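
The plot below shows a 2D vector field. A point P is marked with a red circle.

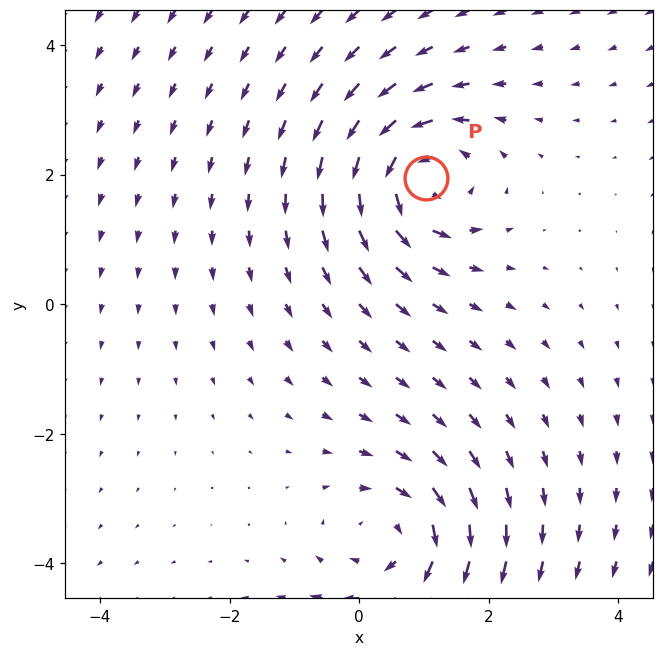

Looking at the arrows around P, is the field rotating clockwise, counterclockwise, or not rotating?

counterclockwise

Near P at (1.0, 1.9) the arrows circulate counterclockwise. The curl (z-component) there is about +4; positive curl means counterclockwise rotation.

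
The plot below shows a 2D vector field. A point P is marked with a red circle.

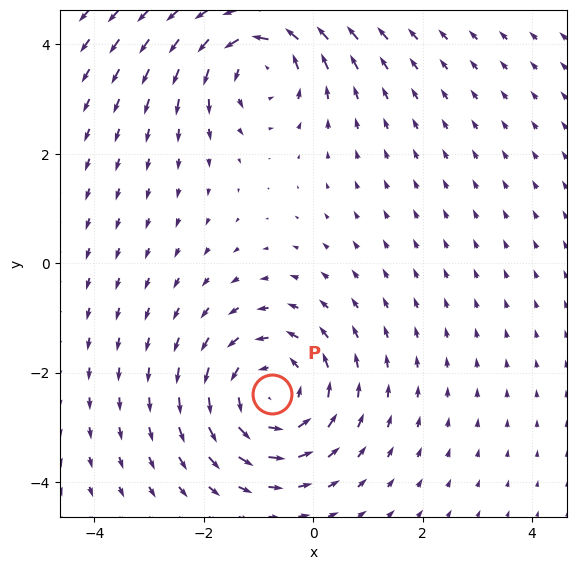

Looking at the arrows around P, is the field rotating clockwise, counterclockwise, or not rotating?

counterclockwise

Near P at (-0.8, -2.4) the arrows circulate counterclockwise. The curl (z-component) there is about +4; positive curl means counterclockwise rotation.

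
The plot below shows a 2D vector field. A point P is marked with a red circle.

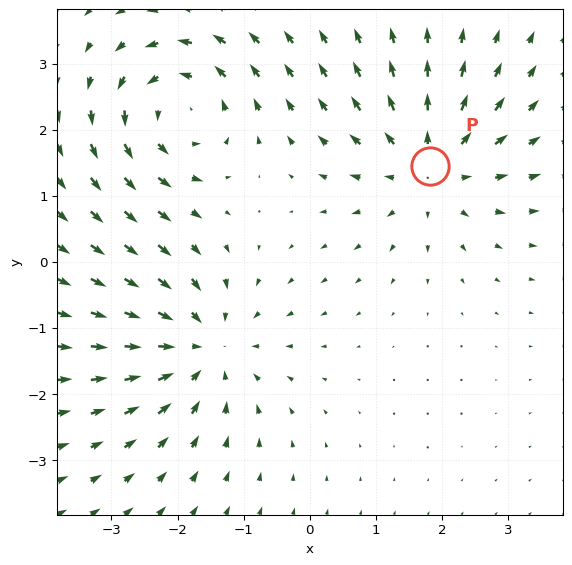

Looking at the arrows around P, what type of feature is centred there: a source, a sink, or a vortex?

At P (1.8, 1.5) the arrows spread outward. Divergence about +4, curl ≈0 — positive divergence with near-zero curl is a source.

source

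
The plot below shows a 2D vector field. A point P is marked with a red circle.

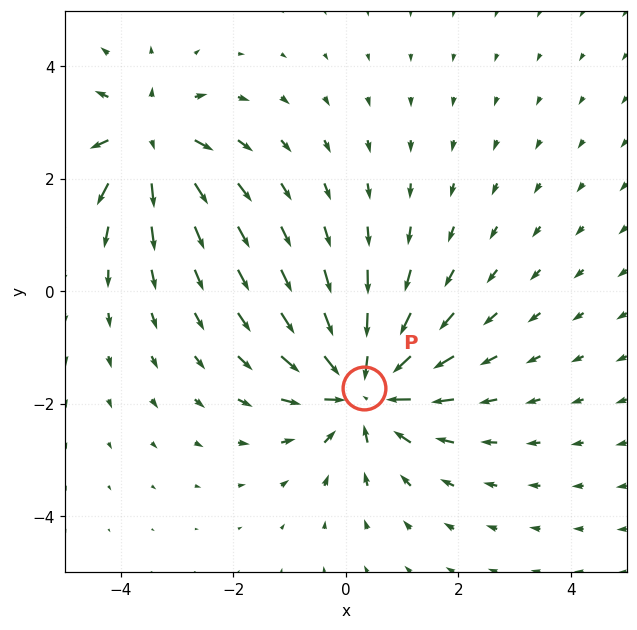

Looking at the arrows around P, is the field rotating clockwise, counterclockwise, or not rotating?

not rotating

Near P at (0.3, -1.7) the arrows show no circulation. The curl there is ≈0.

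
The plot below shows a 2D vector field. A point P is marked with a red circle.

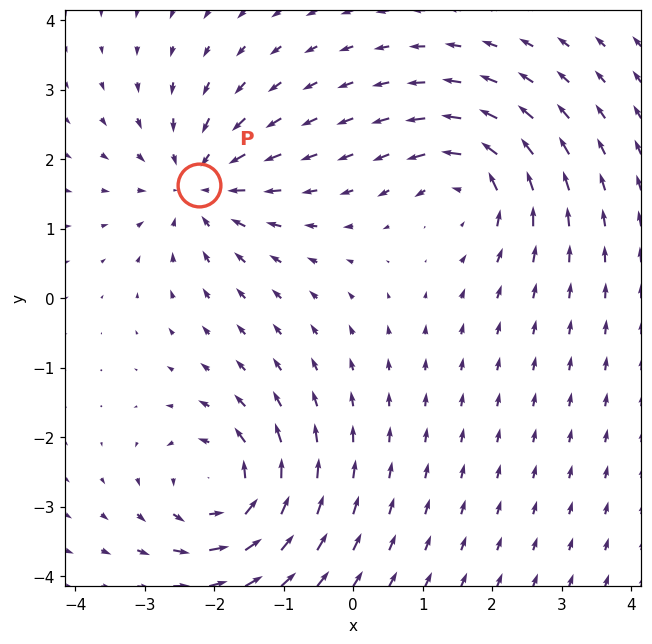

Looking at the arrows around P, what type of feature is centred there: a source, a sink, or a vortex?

sink

At P (-2.2, 1.6) the arrows converge inward. Divergence about -5, curl ≈0 — negative divergence with near-zero curl is a sink.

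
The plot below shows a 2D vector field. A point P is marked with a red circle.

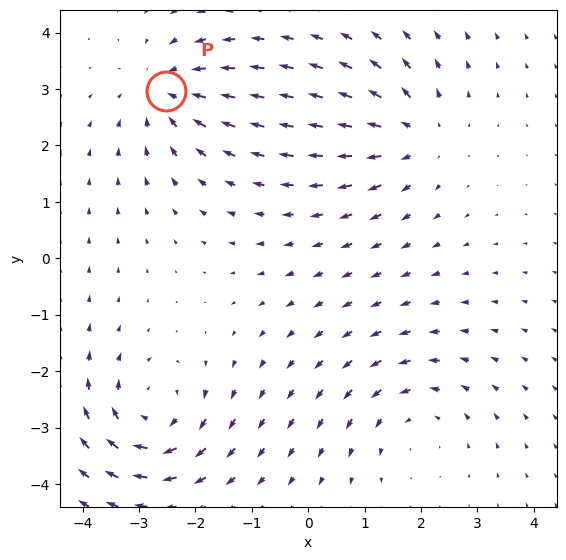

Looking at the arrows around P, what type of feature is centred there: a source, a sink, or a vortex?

At P (-2.5, 3.0) the arrows converge inward. Divergence about -4, curl ≈0 — negative divergence with near-zero curl is a sink.

sink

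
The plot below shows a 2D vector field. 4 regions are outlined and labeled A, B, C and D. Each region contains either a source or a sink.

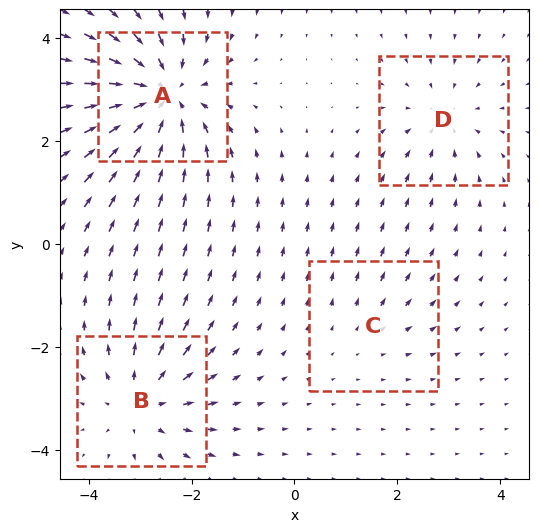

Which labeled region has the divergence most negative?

Divergence at each region's feature centre — A: about -7, B: about +4, C: about +2, D: about -3. Region A is most negative.

A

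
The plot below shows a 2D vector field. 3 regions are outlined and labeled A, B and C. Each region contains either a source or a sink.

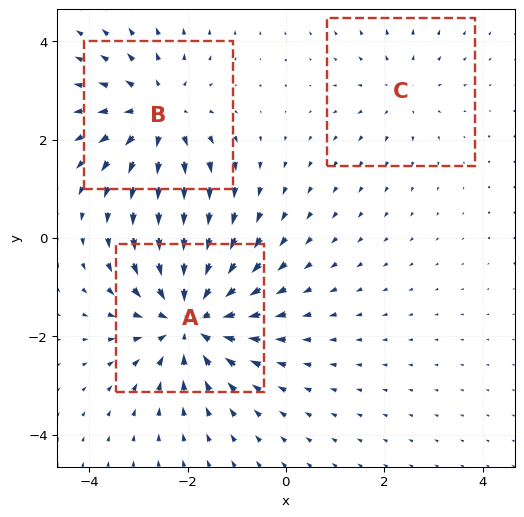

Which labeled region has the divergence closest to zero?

Divergence at each region's feature centre — A: about -4, B: about +3, C: about +2. Region C is closest to zero.

C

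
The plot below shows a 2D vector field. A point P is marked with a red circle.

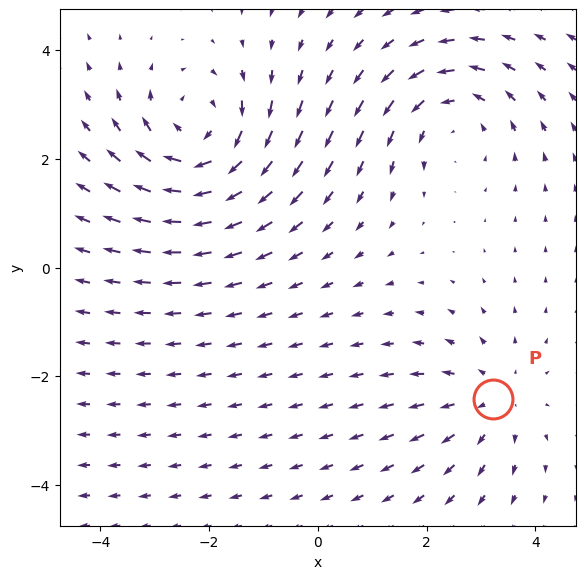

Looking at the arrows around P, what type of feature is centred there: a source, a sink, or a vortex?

source

At P (3.2, -2.4) the arrows spread outward. Divergence about +3, curl ≈0 — positive divergence with near-zero curl is a source.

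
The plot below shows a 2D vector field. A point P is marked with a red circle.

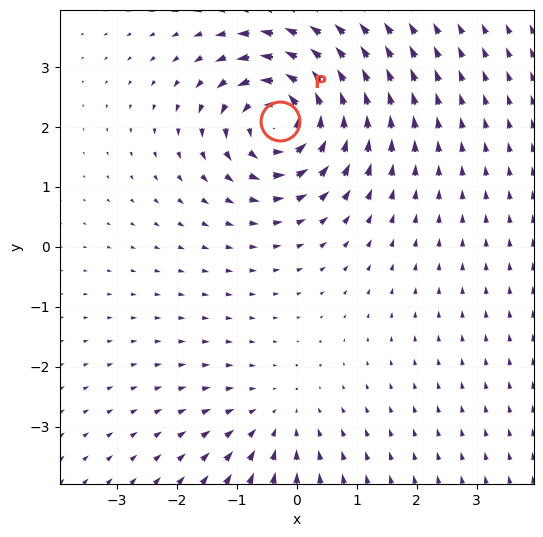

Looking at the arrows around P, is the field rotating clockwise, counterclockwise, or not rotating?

counterclockwise

Near P at (-0.3, 2.1) the arrows circulate counterclockwise. The curl (z-component) there is about +7; positive curl means counterclockwise rotation.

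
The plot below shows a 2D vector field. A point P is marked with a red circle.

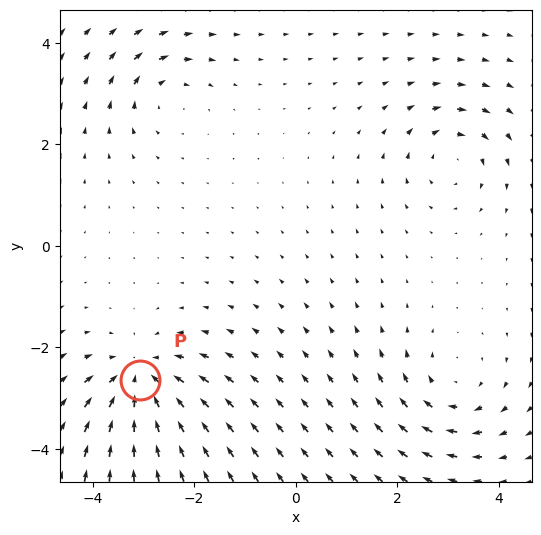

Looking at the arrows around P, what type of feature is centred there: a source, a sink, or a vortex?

At P (-3.1, -2.6) the arrows converge inward. Divergence about -5, curl ≈0 — negative divergence with near-zero curl is a sink.

sink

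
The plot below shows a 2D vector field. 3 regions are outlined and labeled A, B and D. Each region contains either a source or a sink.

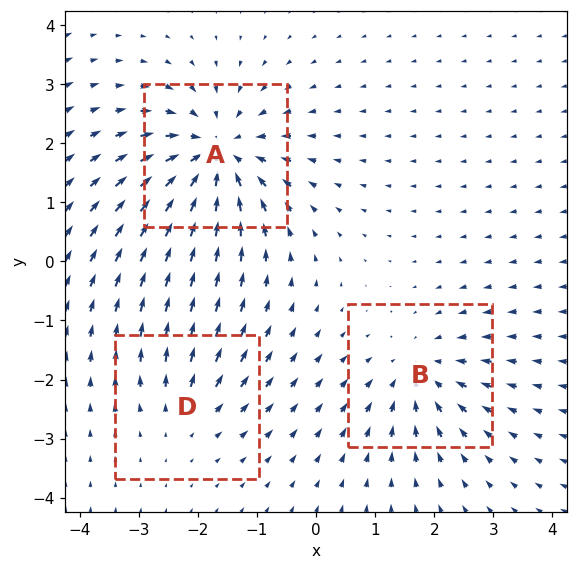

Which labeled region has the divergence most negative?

A

Divergence at each region's feature centre — A: about -5, B: about -3, D: about +2. Region A is most negative.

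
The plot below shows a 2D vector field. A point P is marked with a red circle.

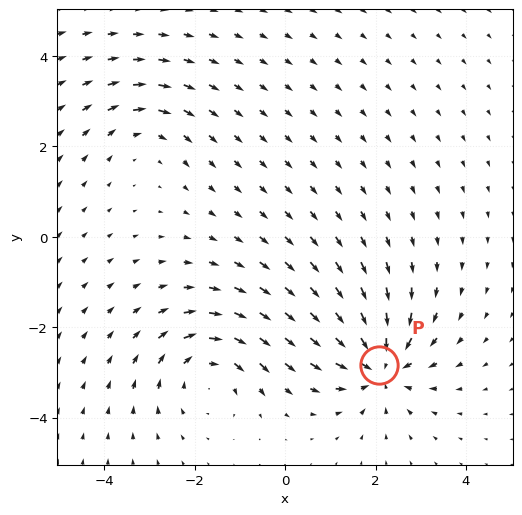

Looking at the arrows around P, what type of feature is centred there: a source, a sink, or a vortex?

sink

At P (2.1, -2.8) the arrows converge inward. Divergence about -6, curl ≈0 — negative divergence with near-zero curl is a sink.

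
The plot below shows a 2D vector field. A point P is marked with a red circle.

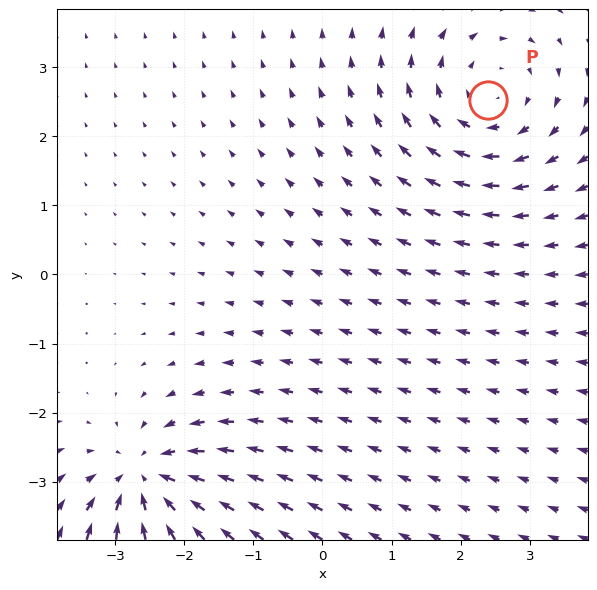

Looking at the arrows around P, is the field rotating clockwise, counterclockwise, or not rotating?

clockwise

Near P at (2.4, 2.5) the arrows circulate clockwise. The curl (z-component) there is about -3; negative curl means clockwise rotation.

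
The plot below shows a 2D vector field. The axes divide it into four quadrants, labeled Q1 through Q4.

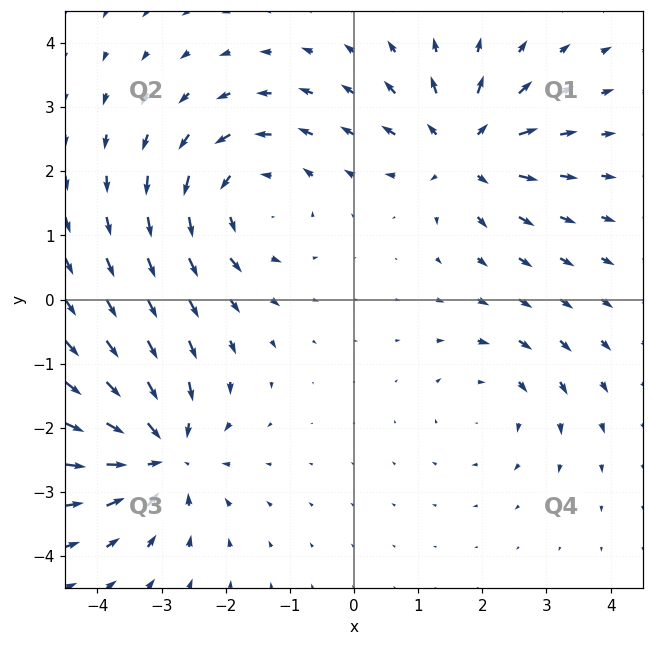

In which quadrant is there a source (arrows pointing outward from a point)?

The source sits at approximately (1.7, 2.3), which lies in quadrant Q1. The divergence there is about +5, positive as expected for a source.

Q1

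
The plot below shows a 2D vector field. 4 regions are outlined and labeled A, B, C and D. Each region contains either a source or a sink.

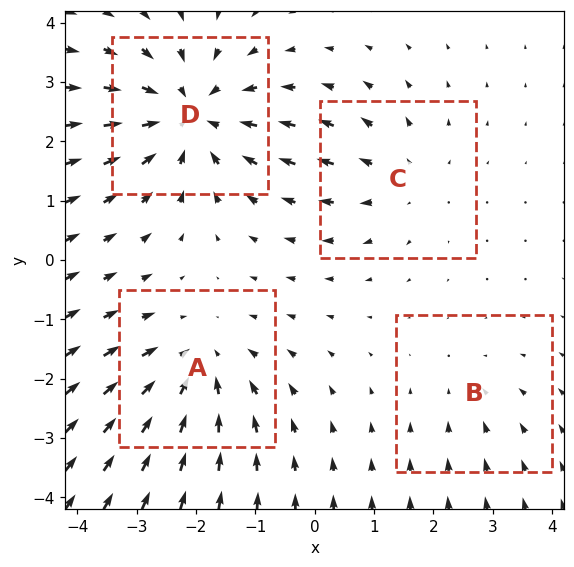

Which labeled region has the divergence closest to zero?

Divergence at each region's feature centre — A: about -4, B: about -2, C: about +3, D: about -5. Region B is closest to zero.

B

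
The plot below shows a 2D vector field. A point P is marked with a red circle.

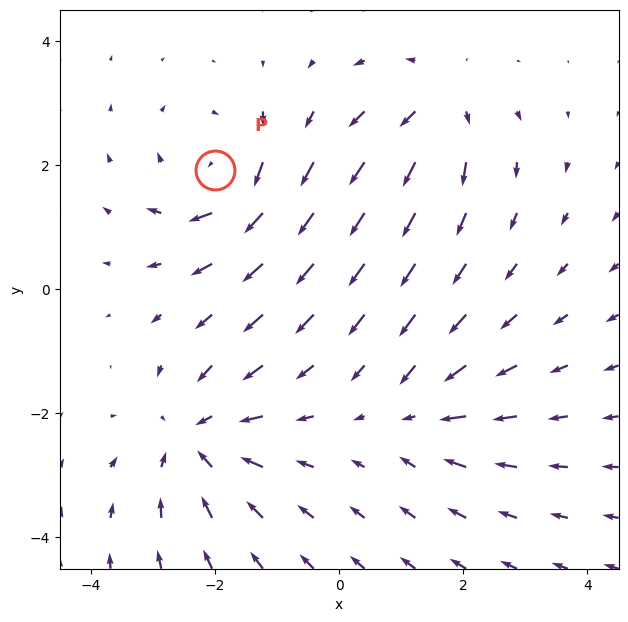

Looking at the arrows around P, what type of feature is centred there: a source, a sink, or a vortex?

vortex

At P (-2.0, 1.9) the arrows circulate clockwise. Divergence ≈0, curl about -4 — near-zero divergence with nonzero curl is a vortex.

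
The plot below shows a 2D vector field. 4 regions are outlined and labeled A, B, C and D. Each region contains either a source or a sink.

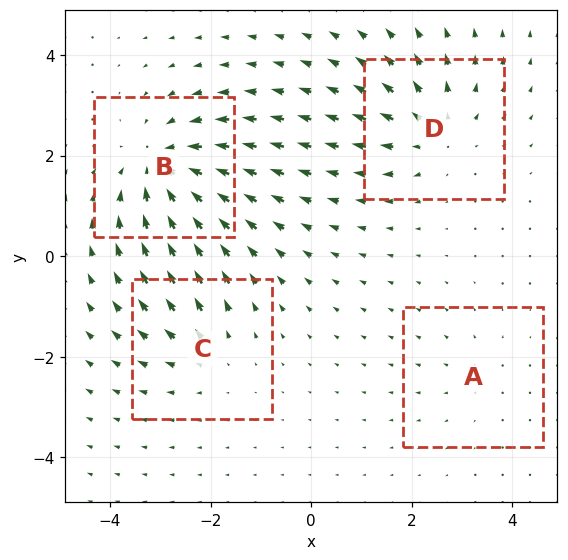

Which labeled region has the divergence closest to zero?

A

Divergence at each region's feature centre — A: about +2, B: about -6, C: about +3, D: about +4. Region A is closest to zero.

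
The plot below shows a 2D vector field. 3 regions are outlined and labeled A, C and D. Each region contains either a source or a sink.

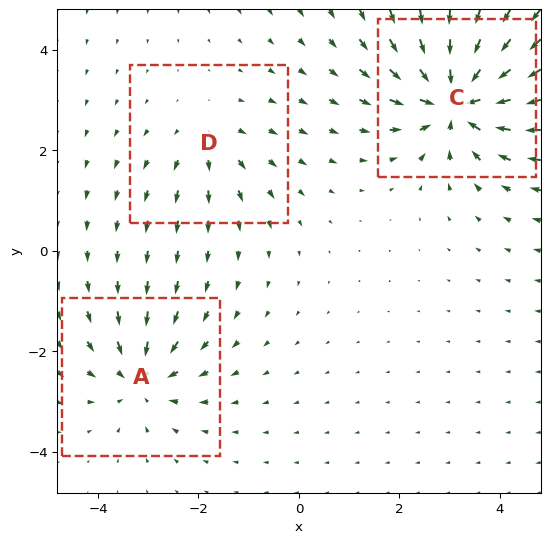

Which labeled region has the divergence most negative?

Divergence at each region's feature centre — A: about -4, C: about -6, D: about +2. Region C is most negative.

C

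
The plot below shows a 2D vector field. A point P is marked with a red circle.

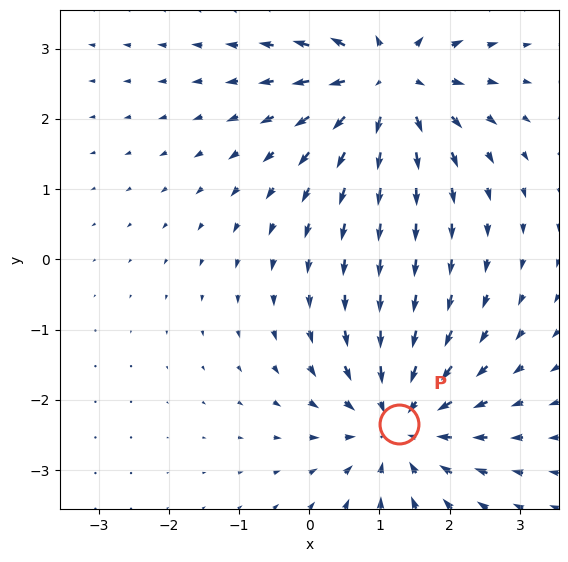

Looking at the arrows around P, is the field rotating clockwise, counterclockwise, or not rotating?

Near P at (1.3, -2.3) the arrows show no circulation. The curl there is ≈0.

not rotating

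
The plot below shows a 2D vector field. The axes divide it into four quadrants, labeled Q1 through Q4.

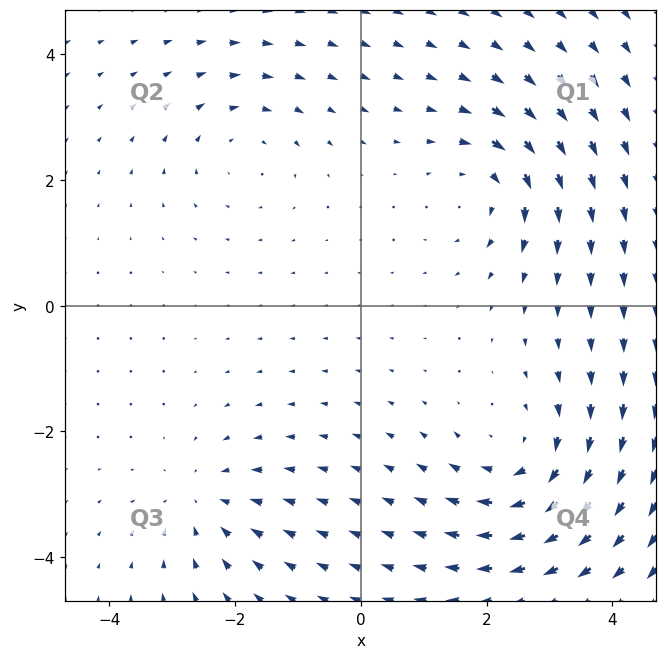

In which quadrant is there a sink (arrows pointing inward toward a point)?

Q3

The sink sits at approximately (-2.5, -3.1), which lies in quadrant Q3. The divergence there is about -3, negative as expected for a sink.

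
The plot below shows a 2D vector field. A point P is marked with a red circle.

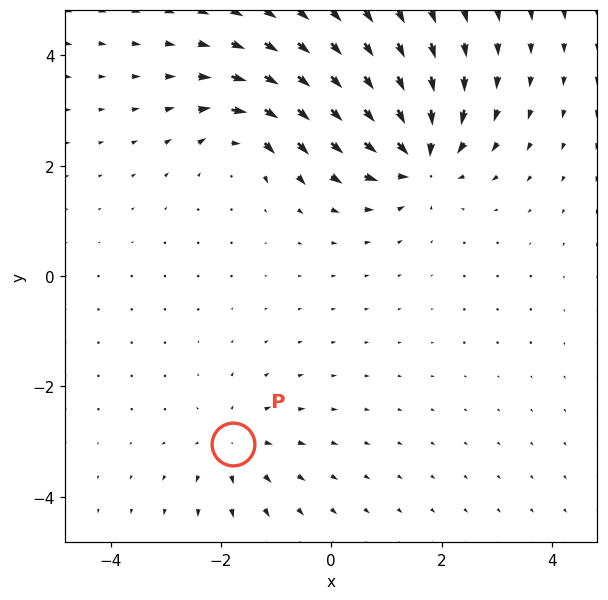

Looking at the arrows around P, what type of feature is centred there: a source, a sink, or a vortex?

source

At P (-1.8, -3.0) the arrows spread outward. Divergence about +3, curl ≈0 — positive divergence with near-zero curl is a source.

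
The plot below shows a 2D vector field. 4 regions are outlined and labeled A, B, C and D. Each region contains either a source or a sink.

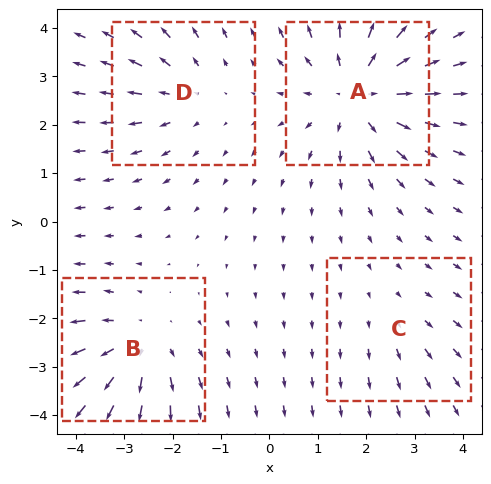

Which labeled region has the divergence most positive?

A

Divergence at each region's feature centre — A: about +6, B: about +4, C: about +2, D: about +3. Region A is most positive.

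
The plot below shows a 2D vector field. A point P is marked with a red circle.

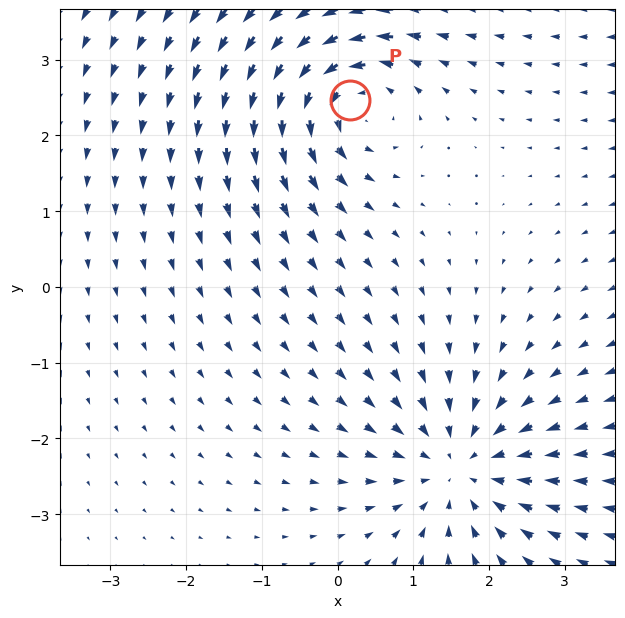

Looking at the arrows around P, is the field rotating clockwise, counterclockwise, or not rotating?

counterclockwise

Near P at (0.2, 2.5) the arrows circulate counterclockwise. The curl (z-component) there is about +5; positive curl means counterclockwise rotation.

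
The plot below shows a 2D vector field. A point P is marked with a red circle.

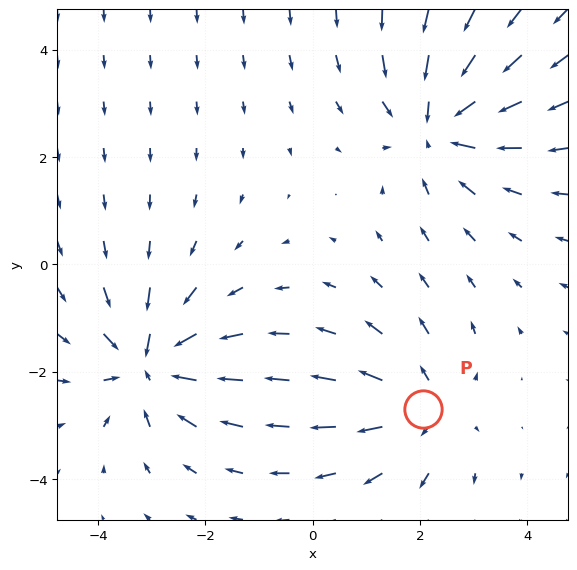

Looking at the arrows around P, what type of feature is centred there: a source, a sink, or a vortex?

source

At P (2.1, -2.7) the arrows spread outward. Divergence about +4, curl ≈0 — positive divergence with near-zero curl is a source.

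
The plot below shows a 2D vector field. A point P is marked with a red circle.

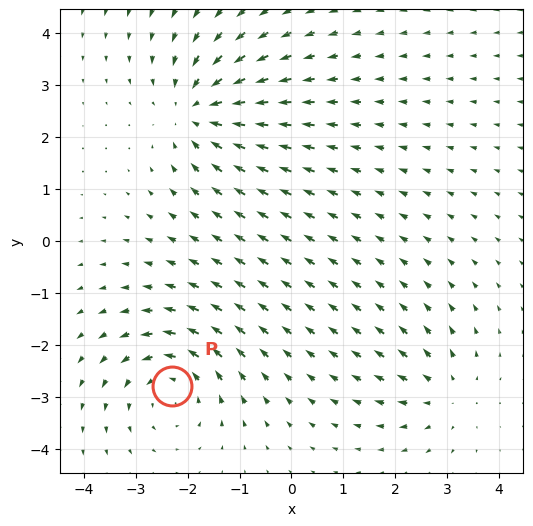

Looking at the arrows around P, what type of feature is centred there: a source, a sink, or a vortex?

At P (-2.3, -2.8) the arrows circulate counterclockwise. Divergence ≈0, curl about +4 — near-zero divergence with nonzero curl is a vortex.

vortex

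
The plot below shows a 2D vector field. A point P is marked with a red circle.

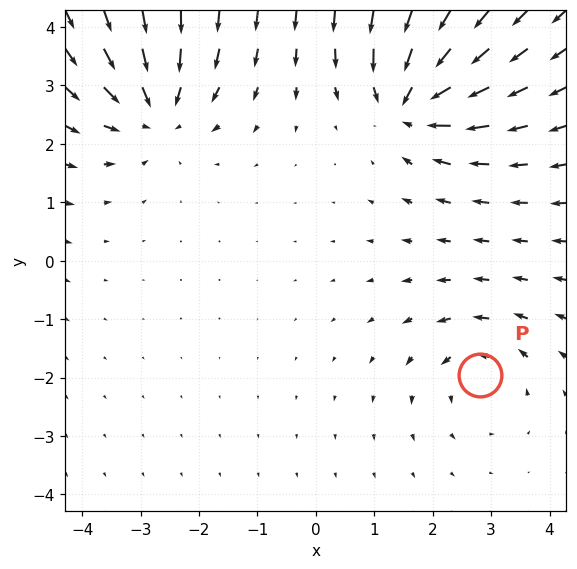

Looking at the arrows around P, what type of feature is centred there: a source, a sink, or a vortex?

At P (2.8, -2.0) the arrows circulate counterclockwise. Divergence ≈0, curl about +4 — near-zero divergence with nonzero curl is a vortex.

vortex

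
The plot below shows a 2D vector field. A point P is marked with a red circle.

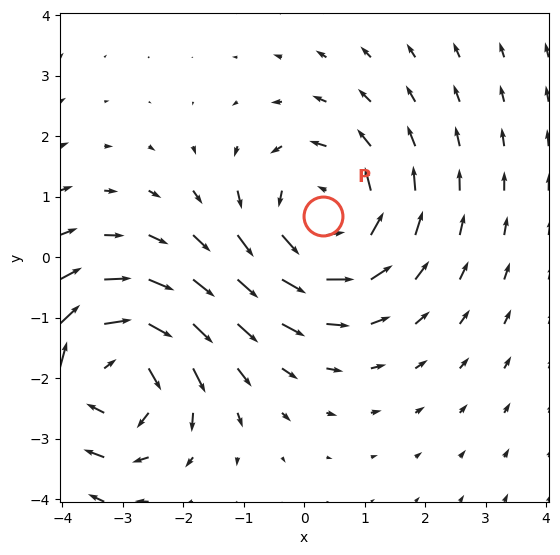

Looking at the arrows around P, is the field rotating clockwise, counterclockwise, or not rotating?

counterclockwise

Near P at (0.3, 0.7) the arrows circulate counterclockwise. The curl (z-component) there is about +4; positive curl means counterclockwise rotation.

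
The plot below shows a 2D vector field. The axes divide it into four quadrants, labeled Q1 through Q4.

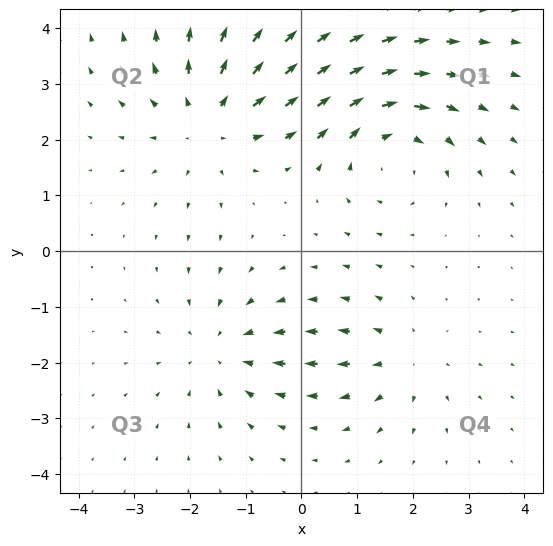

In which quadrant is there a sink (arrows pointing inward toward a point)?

Q3

The sink sits at approximately (-1.4, -1.8), which lies in quadrant Q3. The divergence there is about -3, negative as expected for a sink.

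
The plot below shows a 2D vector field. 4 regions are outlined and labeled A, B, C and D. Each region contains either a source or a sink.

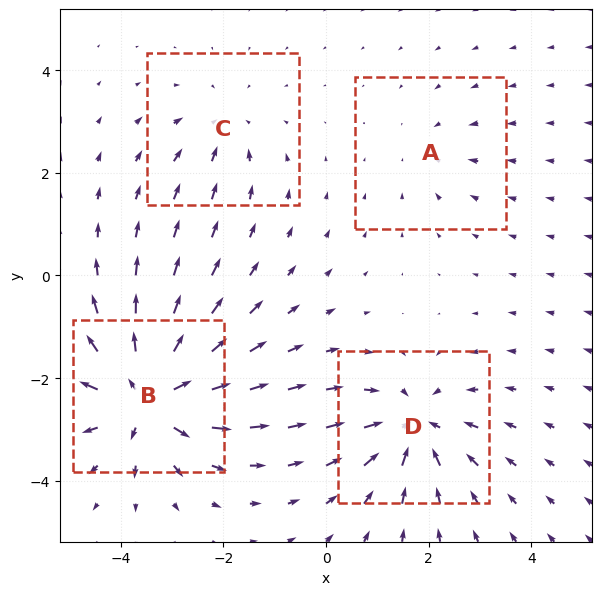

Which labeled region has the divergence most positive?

B

Divergence at each region's feature centre — A: about -2, B: about +8, C: about -3, D: about -6. Region B is most positive.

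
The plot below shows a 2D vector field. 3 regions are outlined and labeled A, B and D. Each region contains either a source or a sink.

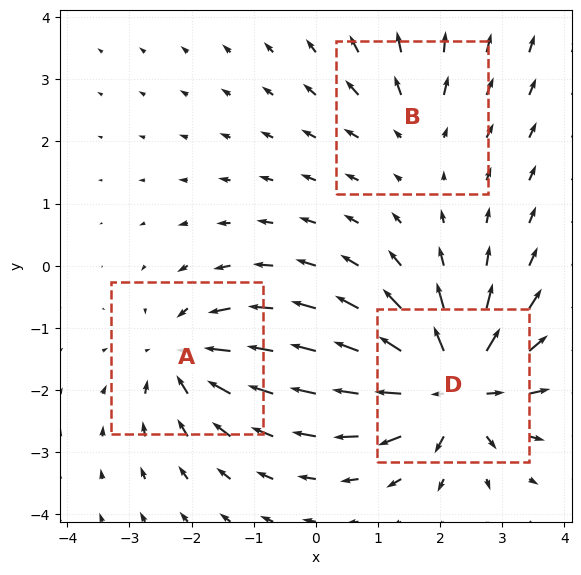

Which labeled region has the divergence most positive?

D

Divergence at each region's feature centre — A: about -4, B: about +2, D: about +6. Region D is most positive.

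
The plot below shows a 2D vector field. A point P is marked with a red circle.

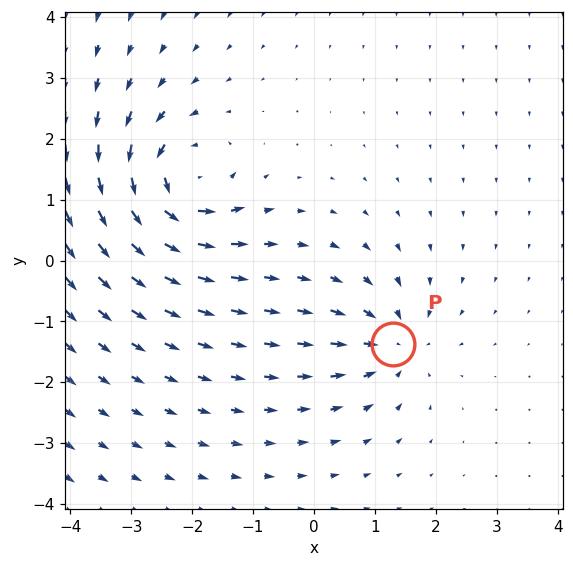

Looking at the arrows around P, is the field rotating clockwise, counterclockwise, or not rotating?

Near P at (1.3, -1.4) the arrows show no circulation. The curl there is ≈0.

not rotating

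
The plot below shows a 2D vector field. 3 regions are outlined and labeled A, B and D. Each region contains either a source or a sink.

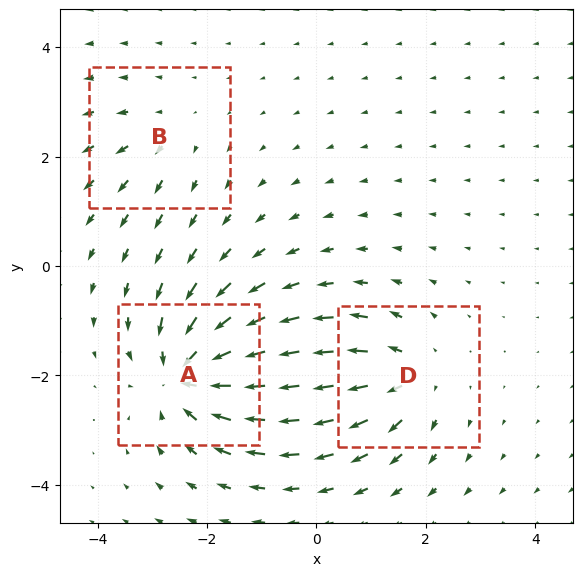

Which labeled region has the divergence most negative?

Divergence at each region's feature centre — A: about -6, B: about +2, D: about +4. Region A is most negative.

A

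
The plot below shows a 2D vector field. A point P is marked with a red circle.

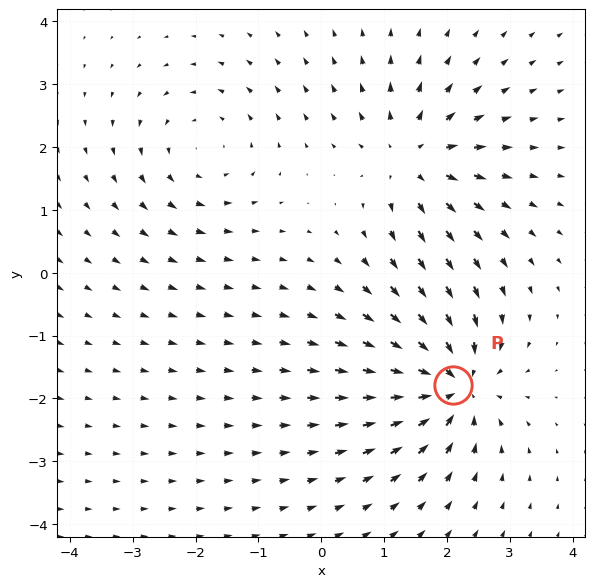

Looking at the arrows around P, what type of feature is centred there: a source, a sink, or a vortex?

At P (2.1, -1.8) the arrows converge inward. Divergence about -5, curl ≈0 — negative divergence with near-zero curl is a sink.

sink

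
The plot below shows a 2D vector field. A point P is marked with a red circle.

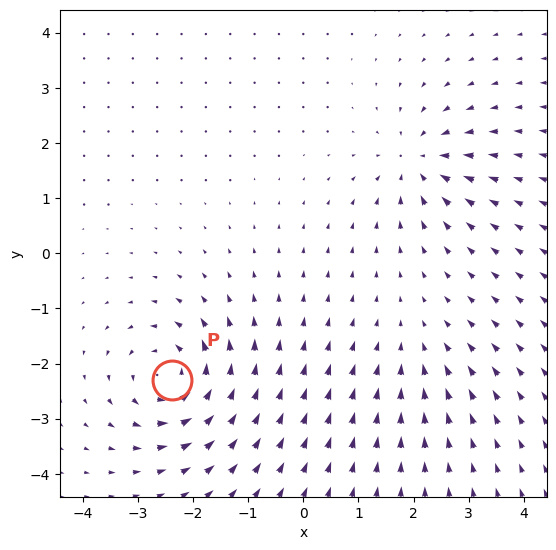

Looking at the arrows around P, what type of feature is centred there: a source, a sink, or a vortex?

vortex

At P (-2.4, -2.3) the arrows circulate counterclockwise. Divergence ≈0, curl about +6 — near-zero divergence with nonzero curl is a vortex.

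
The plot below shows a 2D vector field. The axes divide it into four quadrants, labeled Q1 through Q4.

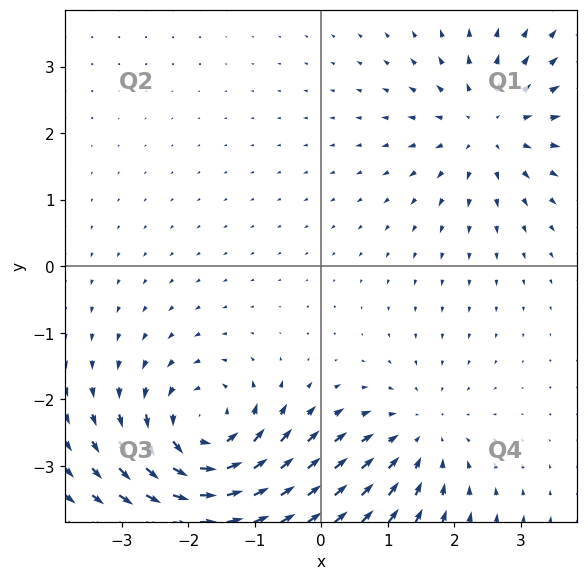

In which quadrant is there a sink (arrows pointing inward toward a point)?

The sink sits at approximately (1.5, -2.6), which lies in quadrant Q4. The divergence there is about -3, negative as expected for a sink.

Q4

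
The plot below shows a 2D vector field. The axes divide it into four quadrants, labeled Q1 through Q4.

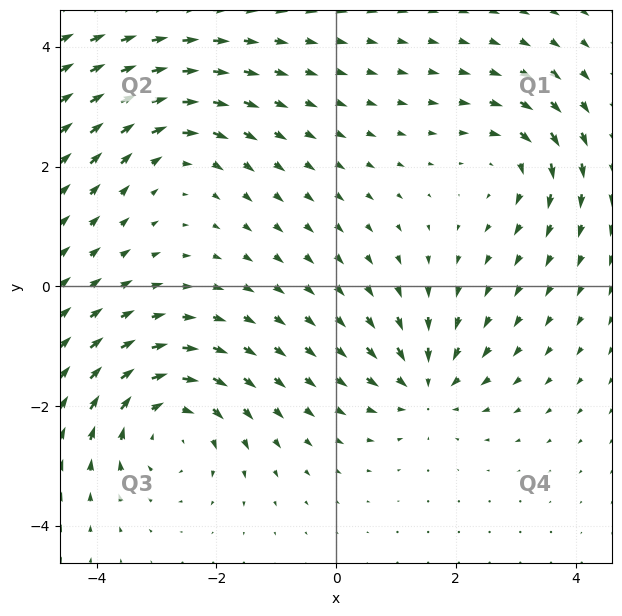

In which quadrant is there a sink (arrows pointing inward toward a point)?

Q4

The sink sits at approximately (1.5, -1.7), which lies in quadrant Q4. The divergence there is about -4, negative as expected for a sink.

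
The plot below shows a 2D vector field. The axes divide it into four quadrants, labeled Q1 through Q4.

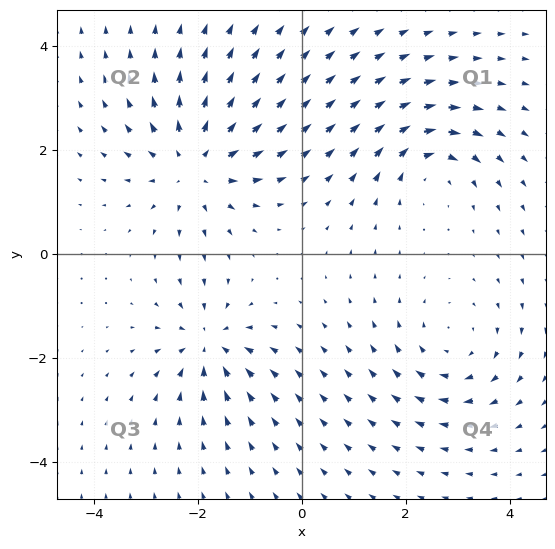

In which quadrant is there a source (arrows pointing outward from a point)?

Q2

The source sits at approximately (-2.0, 1.7), which lies in quadrant Q2. The divergence there is about +5, positive as expected for a source.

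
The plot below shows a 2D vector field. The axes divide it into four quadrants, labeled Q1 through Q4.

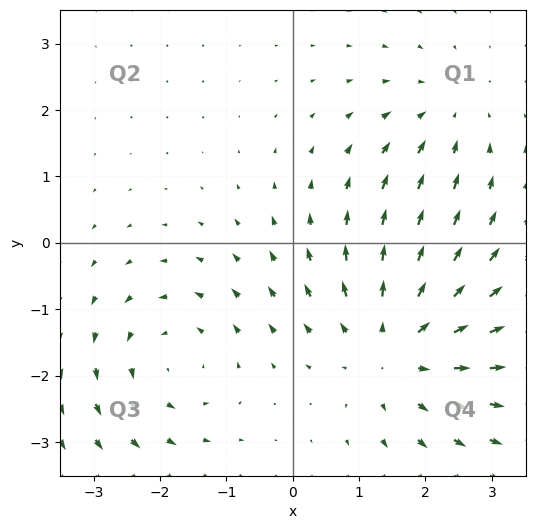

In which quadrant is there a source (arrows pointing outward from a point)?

Q4

The source sits at approximately (1.6, -1.6), which lies in quadrant Q4. The divergence there is about +4, positive as expected for a source.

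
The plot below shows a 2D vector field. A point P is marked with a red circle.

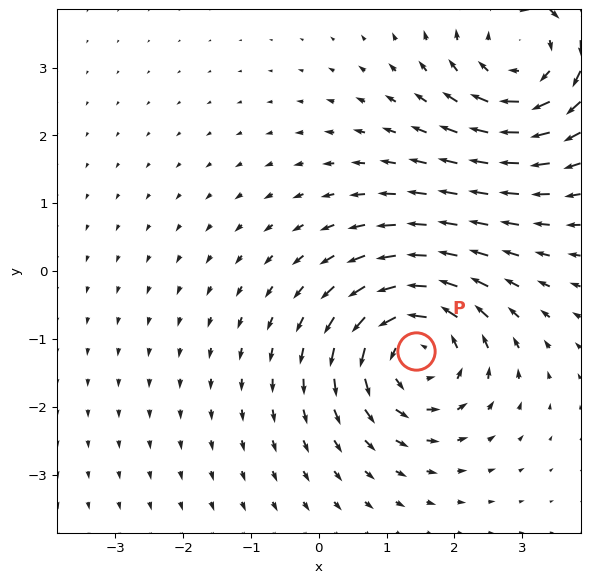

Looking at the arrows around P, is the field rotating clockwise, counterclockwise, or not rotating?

counterclockwise

Near P at (1.4, -1.2) the arrows circulate counterclockwise. The curl (z-component) there is about +4; positive curl means counterclockwise rotation.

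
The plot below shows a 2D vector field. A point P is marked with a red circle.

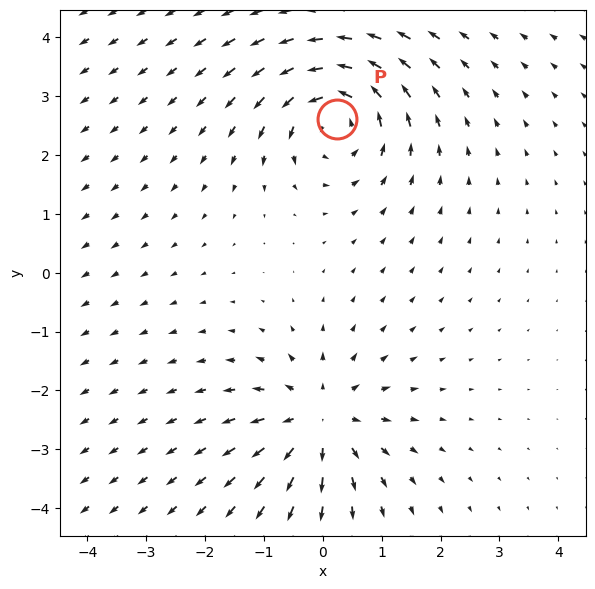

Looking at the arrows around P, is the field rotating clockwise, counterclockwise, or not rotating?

Near P at (0.2, 2.6) the arrows circulate counterclockwise. The curl (z-component) there is about +4; positive curl means counterclockwise rotation.

counterclockwise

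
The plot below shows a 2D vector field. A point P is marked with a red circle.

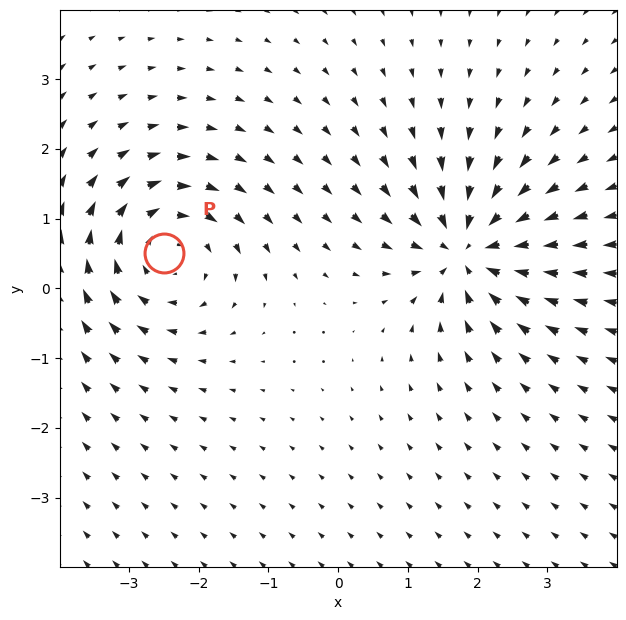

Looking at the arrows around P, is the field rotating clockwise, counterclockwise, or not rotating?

clockwise

Near P at (-2.5, 0.5) the arrows circulate clockwise. The curl (z-component) there is about -4; negative curl means clockwise rotation.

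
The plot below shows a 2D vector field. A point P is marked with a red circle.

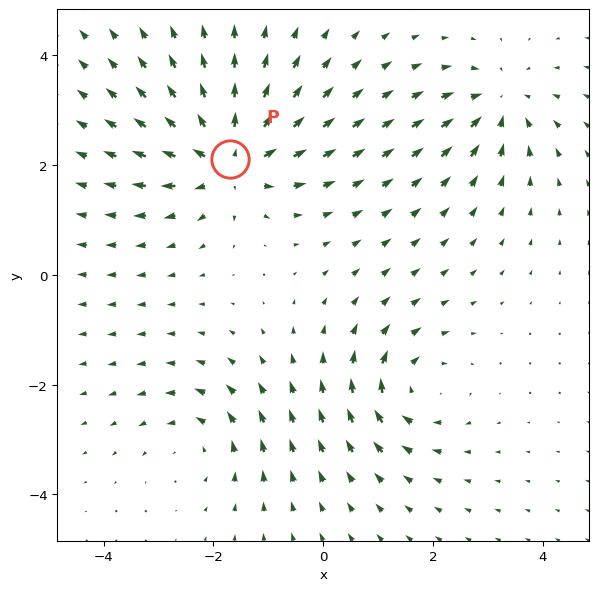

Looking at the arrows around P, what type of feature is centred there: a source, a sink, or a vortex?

source

At P (-1.7, 2.1) the arrows spread outward. Divergence about +5, curl ≈0 — positive divergence with near-zero curl is a source.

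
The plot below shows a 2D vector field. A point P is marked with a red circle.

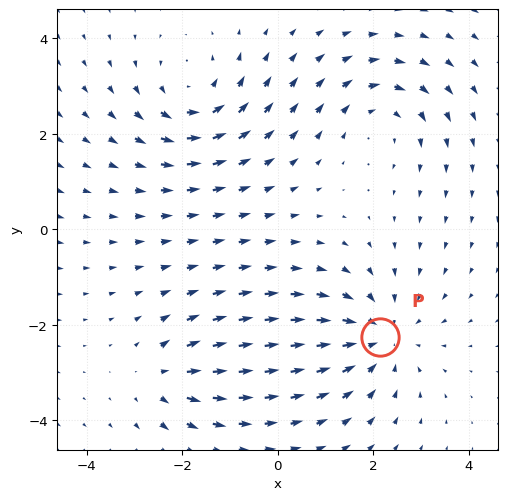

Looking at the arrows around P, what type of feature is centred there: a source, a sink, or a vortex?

sink

At P (2.1, -2.3) the arrows converge inward. Divergence about -4, curl ≈0 — negative divergence with near-zero curl is a sink.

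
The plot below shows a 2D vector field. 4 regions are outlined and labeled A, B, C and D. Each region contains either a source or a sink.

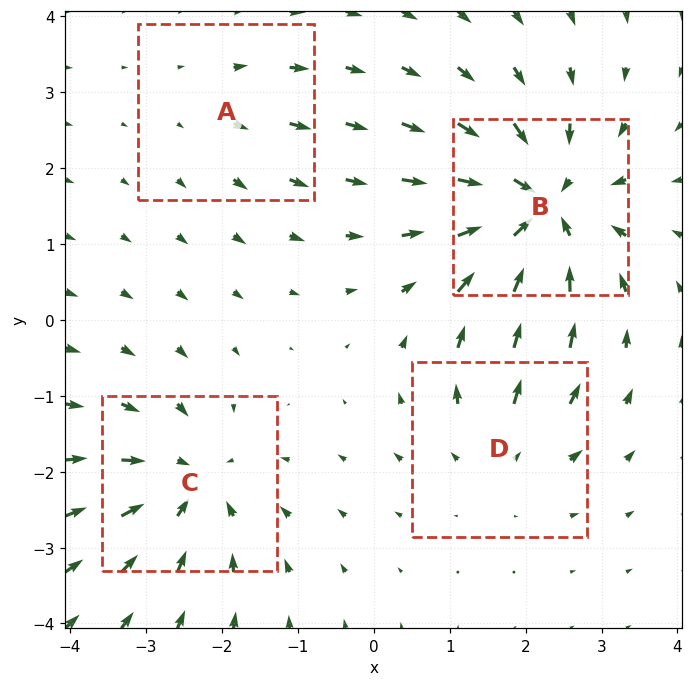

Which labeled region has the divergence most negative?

Divergence at each region's feature centre — A: about +2, B: about -8, C: about -5, D: about +4. Region B is most negative.

B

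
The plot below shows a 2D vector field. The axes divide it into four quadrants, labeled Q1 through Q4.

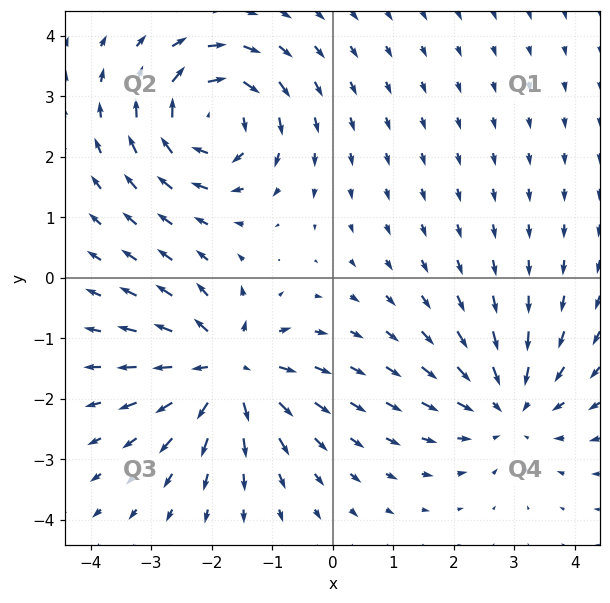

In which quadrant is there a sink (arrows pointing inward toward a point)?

The sink sits at approximately (2.9, -2.1), which lies in quadrant Q4. The divergence there is about -4, negative as expected for a sink.

Q4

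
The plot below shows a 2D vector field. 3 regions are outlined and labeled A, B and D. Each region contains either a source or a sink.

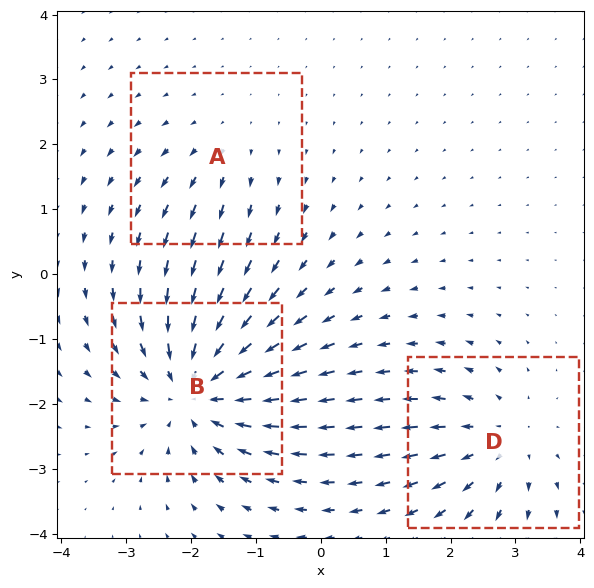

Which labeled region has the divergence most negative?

Divergence at each region's feature centre — A: about +2, B: about -5, D: about +3. Region B is most negative.

B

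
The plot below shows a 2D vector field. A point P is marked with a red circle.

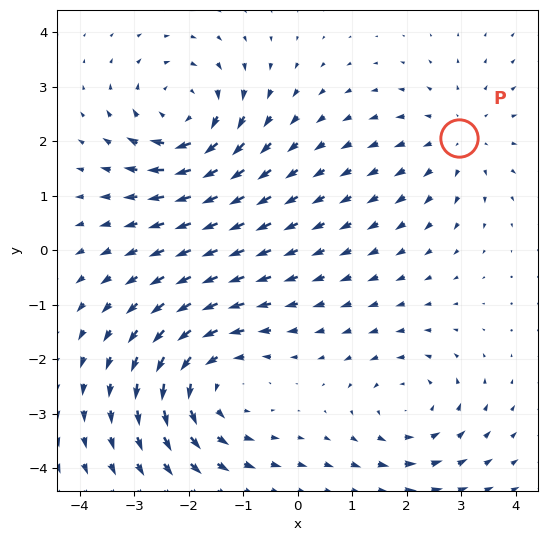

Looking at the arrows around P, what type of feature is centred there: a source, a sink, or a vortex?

At P (3.0, 2.1) the arrows spread outward. Divergence about +3, curl ≈0 — positive divergence with near-zero curl is a source.

source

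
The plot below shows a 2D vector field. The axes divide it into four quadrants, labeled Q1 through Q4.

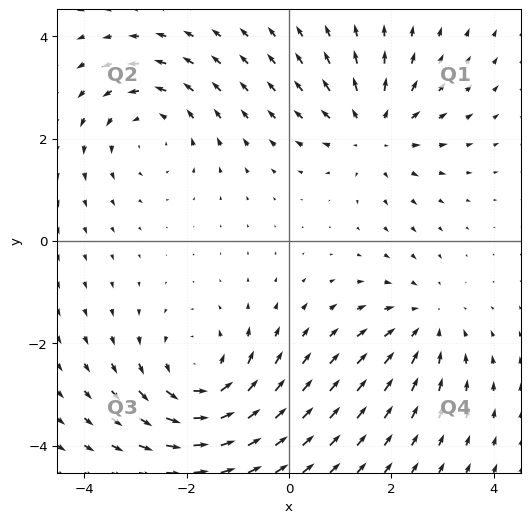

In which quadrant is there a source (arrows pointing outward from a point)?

Q1

The source sits at approximately (1.6, 2.1), which lies in quadrant Q1. The divergence there is about +3, positive as expected for a source.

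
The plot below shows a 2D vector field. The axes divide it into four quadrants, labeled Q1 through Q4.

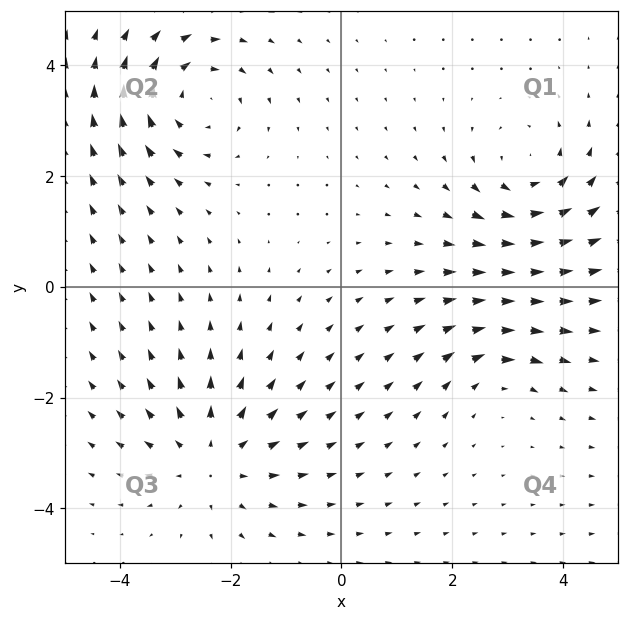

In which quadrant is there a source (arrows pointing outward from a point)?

The source sits at approximately (-2.3, -3.1), which lies in quadrant Q3. The divergence there is about +4, positive as expected for a source.

Q3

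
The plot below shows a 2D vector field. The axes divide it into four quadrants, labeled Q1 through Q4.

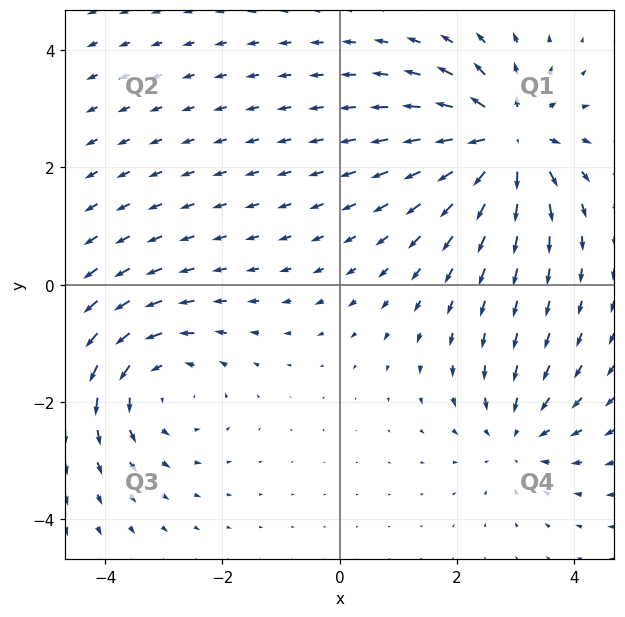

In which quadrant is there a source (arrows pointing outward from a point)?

Q1

The source sits at approximately (2.8, 2.5), which lies in quadrant Q1. The divergence there is about +6, positive as expected for a source.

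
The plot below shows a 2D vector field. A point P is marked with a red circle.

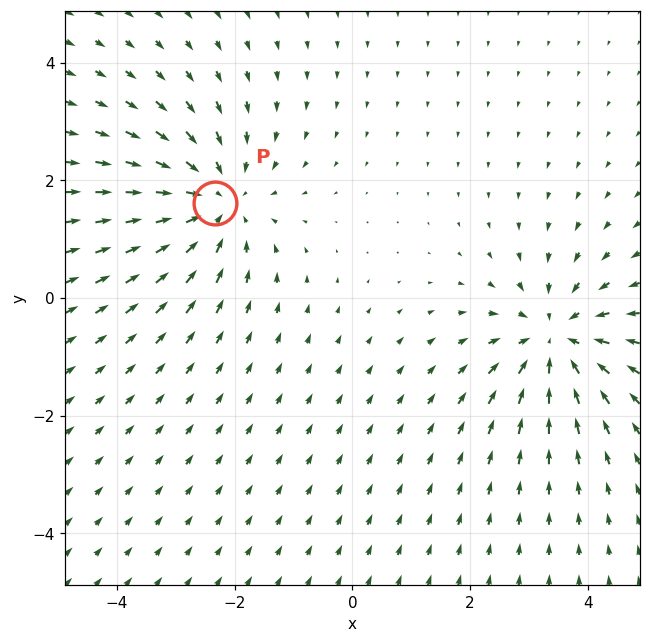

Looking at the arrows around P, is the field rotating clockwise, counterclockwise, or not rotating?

not rotating

Near P at (-2.3, 1.6) the arrows show no circulation. The curl there is ≈0.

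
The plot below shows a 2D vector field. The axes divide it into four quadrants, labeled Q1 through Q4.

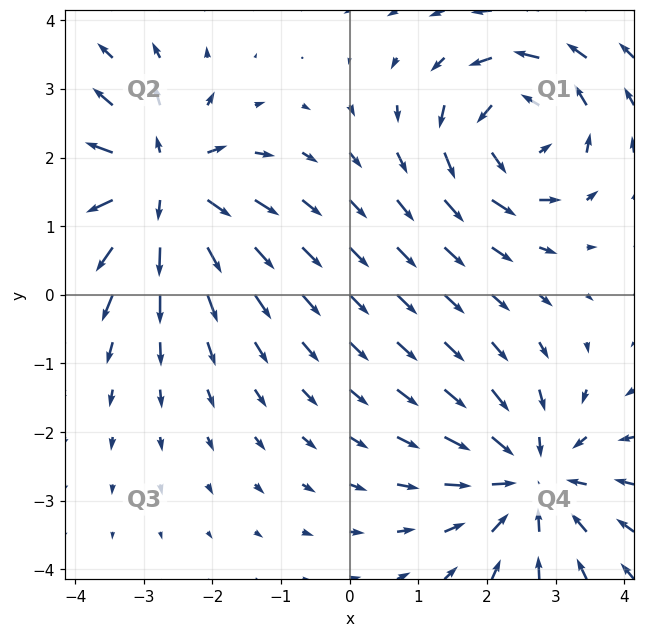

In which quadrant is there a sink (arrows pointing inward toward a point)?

Q4

The sink sits at approximately (2.7, -2.7), which lies in quadrant Q4. The divergence there is about -4, negative as expected for a sink.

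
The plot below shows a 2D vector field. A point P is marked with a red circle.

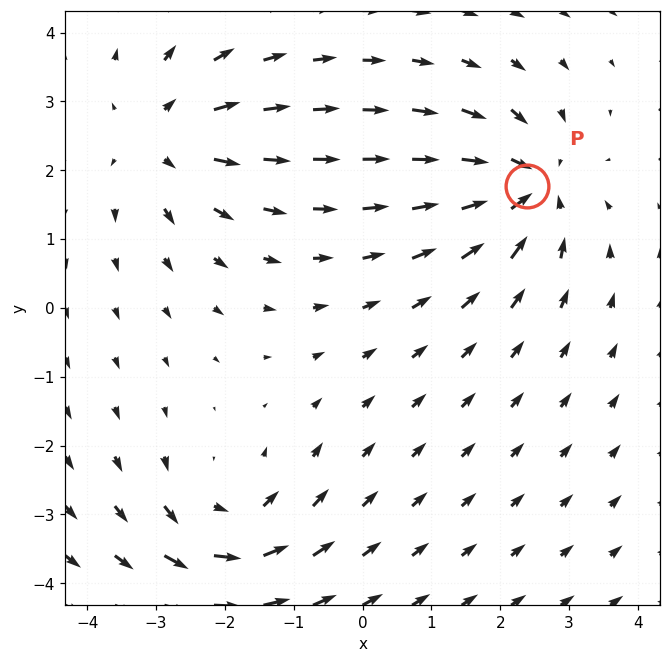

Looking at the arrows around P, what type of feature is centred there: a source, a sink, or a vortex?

sink

At P (2.4, 1.8) the arrows converge inward. Divergence about -5, curl ≈0 — negative divergence with near-zero curl is a sink.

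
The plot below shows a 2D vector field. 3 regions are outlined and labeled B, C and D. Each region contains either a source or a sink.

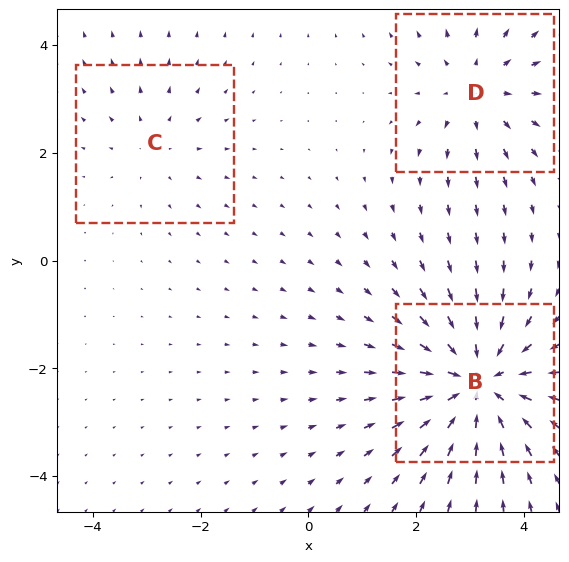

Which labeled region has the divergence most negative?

Divergence at each region's feature centre — B: about -5, C: about +2, D: about +3. Region B is most negative.

B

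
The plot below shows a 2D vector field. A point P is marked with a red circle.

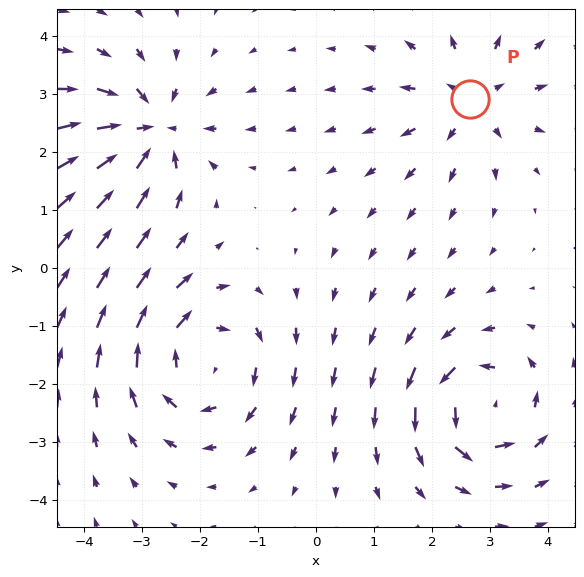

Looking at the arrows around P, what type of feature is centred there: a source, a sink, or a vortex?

source

At P (2.7, 2.9) the arrows spread outward. Divergence about +3, curl ≈0 — positive divergence with near-zero curl is a source.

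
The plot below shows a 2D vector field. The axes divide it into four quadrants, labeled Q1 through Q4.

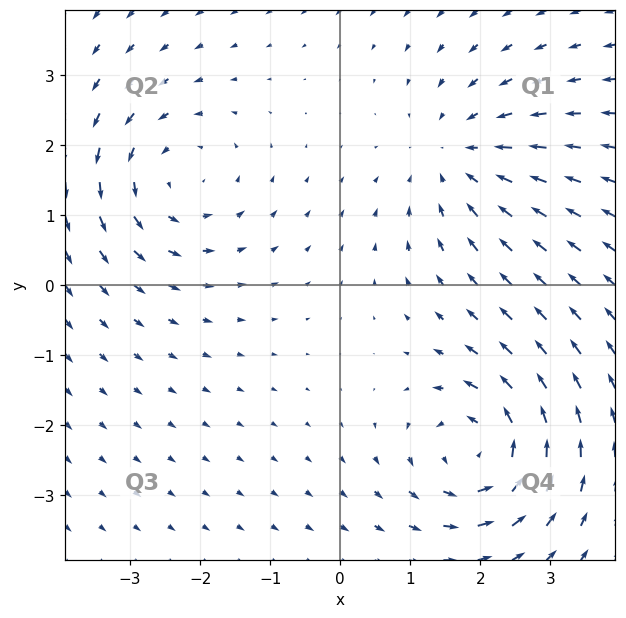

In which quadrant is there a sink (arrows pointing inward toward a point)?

Q1

The sink sits at approximately (1.7, 1.8), which lies in quadrant Q1. The divergence there is about -4, negative as expected for a sink.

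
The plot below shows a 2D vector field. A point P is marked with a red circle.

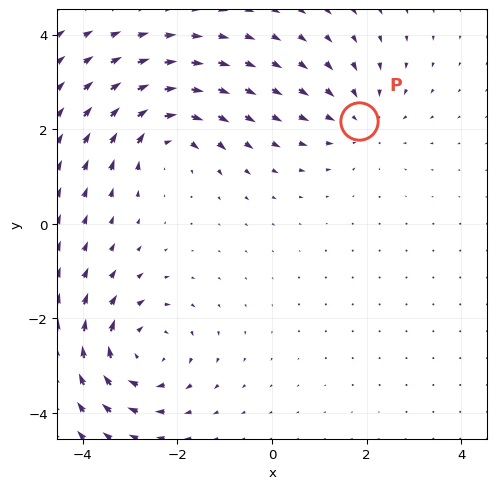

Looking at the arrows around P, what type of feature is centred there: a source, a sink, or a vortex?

At P (1.8, 2.2) the arrows converge inward. Divergence about -3, curl ≈0 — negative divergence with near-zero curl is a sink.

sink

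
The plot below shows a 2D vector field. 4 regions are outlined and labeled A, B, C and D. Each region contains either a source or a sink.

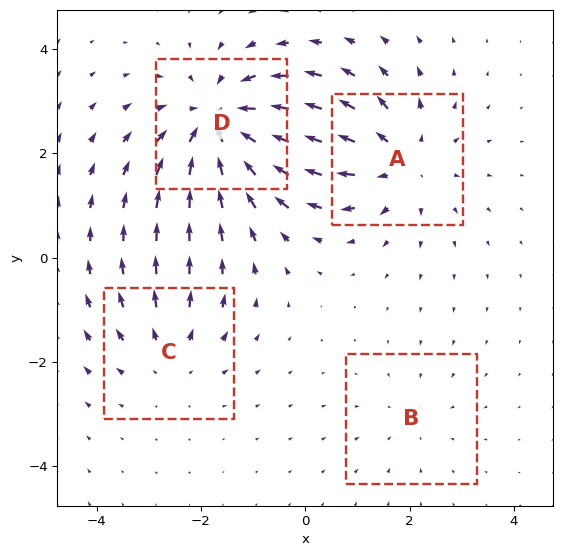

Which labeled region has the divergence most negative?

Divergence at each region's feature centre — A: about +5, B: about -2, C: about +3, D: about -6. Region D is most negative.

D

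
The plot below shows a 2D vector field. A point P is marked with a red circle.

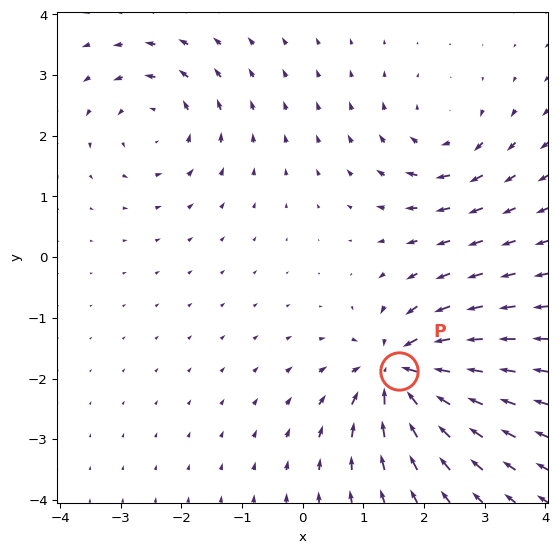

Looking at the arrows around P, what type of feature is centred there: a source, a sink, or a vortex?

At P (1.6, -1.9) the arrows converge inward. Divergence about -7, curl ≈0 — negative divergence with near-zero curl is a sink.

sink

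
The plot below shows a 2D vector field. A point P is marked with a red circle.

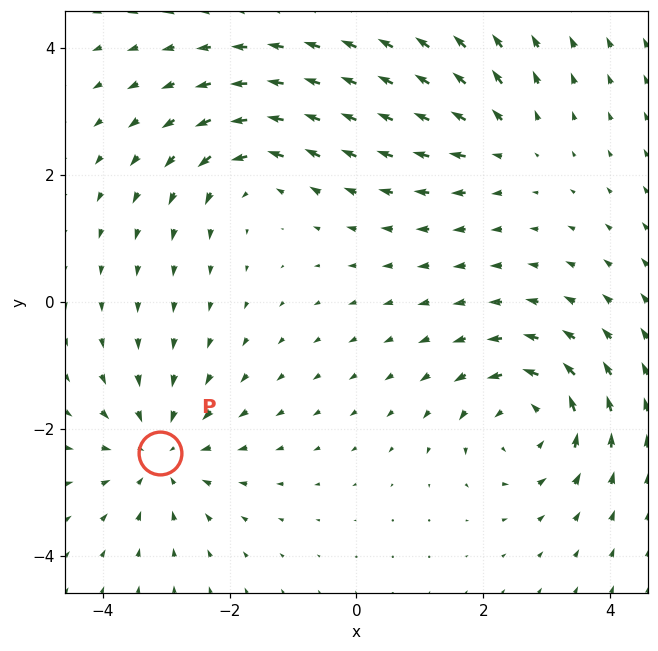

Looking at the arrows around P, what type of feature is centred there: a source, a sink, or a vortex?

At P (-3.1, -2.4) the arrows converge inward. Divergence about -4, curl ≈0 — negative divergence with near-zero curl is a sink.

sink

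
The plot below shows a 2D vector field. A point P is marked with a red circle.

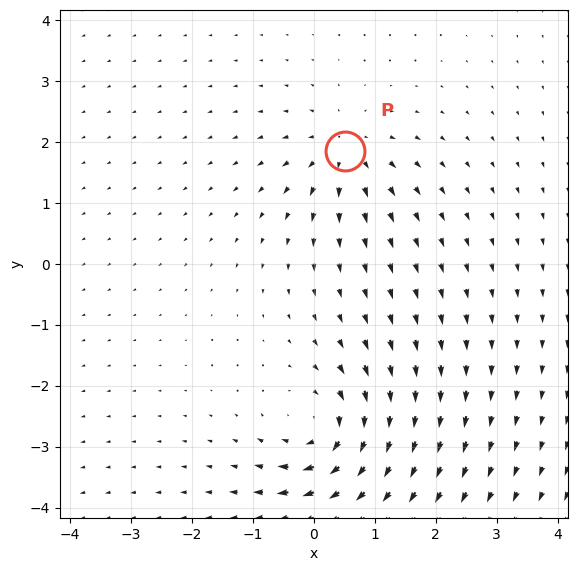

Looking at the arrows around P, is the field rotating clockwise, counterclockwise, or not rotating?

not rotating

Near P at (0.5, 1.8) the arrows show no circulation. The curl there is ≈0.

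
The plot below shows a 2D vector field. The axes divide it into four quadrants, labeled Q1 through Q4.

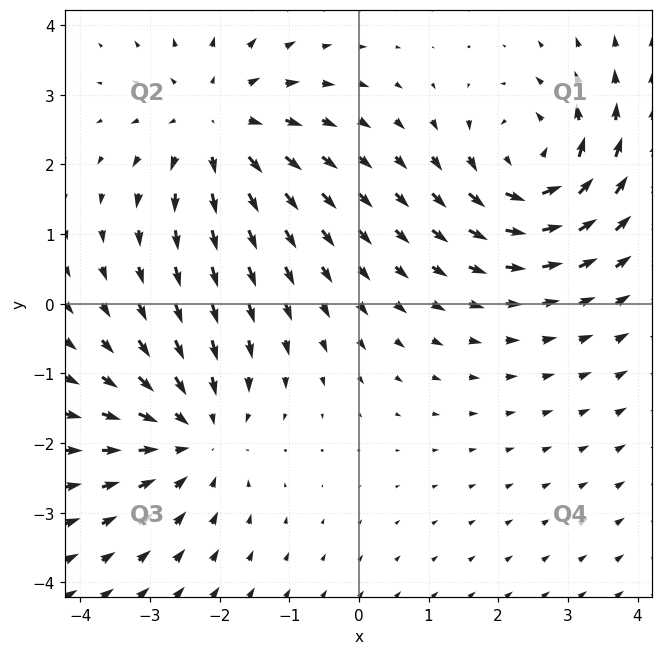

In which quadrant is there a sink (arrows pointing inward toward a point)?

Q3

The sink sits at approximately (-2.4, -1.9), which lies in quadrant Q3. The divergence there is about -3, negative as expected for a sink.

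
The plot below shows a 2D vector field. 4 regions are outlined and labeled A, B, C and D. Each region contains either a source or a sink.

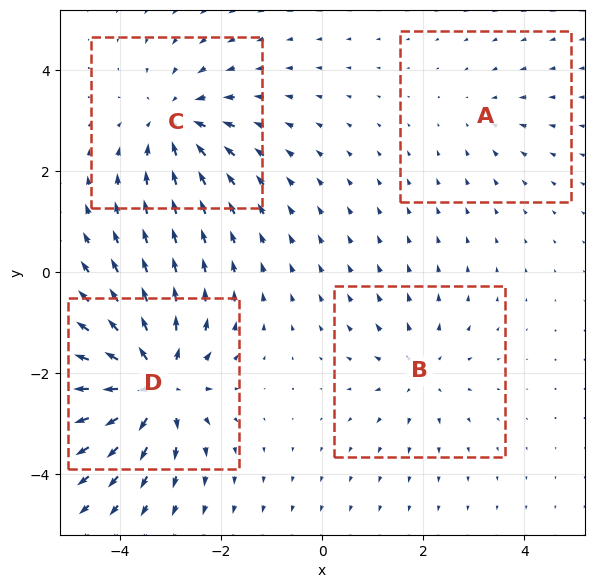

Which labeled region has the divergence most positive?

Divergence at each region's feature centre — A: about -2, B: about +3, C: about -5, D: about +8. Region D is most positive.

D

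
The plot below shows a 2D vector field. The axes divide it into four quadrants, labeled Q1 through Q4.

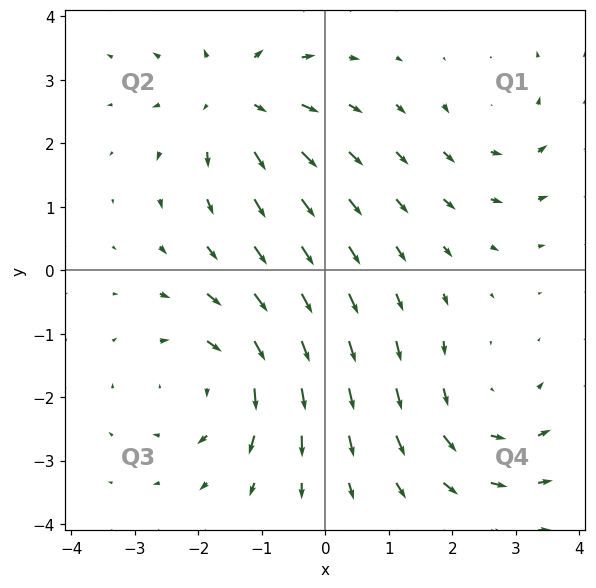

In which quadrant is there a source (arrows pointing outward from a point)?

The source sits at approximately (-1.4, 2.7), which lies in quadrant Q2. The divergence there is about +4, positive as expected for a source.

Q2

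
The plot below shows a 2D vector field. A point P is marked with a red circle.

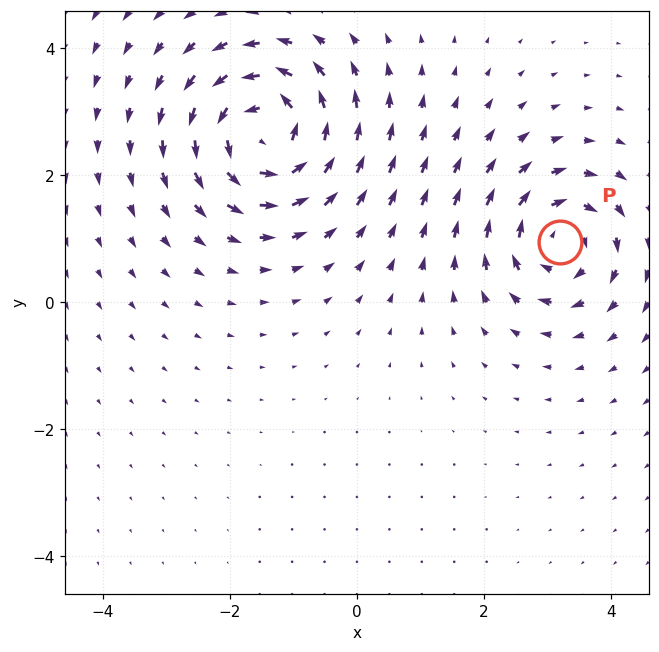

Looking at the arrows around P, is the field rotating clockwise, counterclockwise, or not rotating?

Near P at (3.2, 0.9) the arrows circulate clockwise. The curl (z-component) there is about -5; negative curl means clockwise rotation.

clockwise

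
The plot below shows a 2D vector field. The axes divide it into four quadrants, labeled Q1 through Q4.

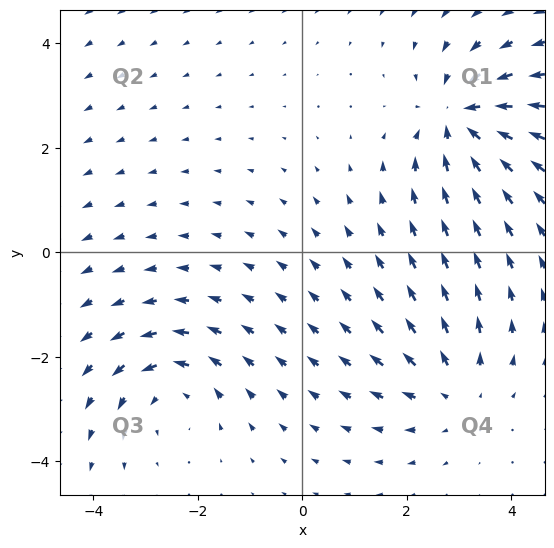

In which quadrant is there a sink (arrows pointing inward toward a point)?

Q1

The sink sits at approximately (3.0, 2.6), which lies in quadrant Q1. The divergence there is about -6, negative as expected for a sink.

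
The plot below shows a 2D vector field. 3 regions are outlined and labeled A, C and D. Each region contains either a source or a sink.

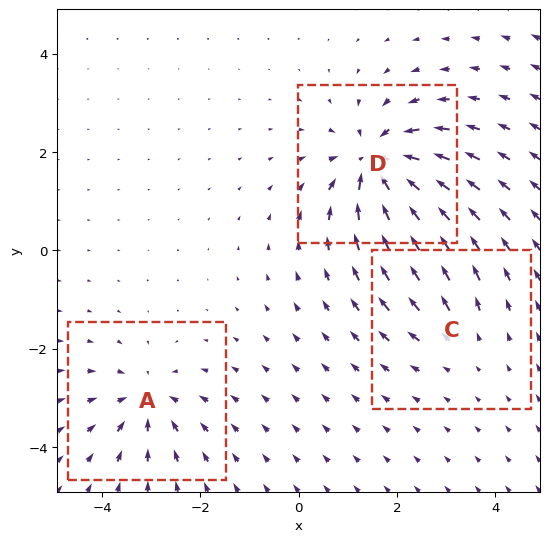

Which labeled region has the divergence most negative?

Divergence at each region's feature centre — A: about -4, C: about +2, D: about -6. Region D is most negative.

D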